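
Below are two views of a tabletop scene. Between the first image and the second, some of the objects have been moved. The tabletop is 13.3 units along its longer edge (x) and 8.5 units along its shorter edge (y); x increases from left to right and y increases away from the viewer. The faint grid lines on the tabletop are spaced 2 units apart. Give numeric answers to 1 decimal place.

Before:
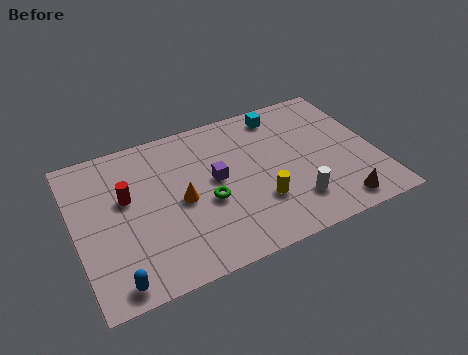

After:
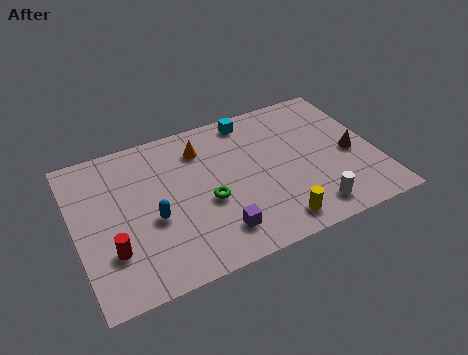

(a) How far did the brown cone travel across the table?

2.9

The brown cone was near (11.2, 1.1) before and (12.2, 3.8) after, so it travelled √(1.0² + 2.7²) ≈ 2.9 units.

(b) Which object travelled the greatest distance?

the blue capsule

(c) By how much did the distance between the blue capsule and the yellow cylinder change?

-1.1

Before: roughly 6.7 units apart; after: 5.6. That's 1.1 units closer together.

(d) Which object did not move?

the green torus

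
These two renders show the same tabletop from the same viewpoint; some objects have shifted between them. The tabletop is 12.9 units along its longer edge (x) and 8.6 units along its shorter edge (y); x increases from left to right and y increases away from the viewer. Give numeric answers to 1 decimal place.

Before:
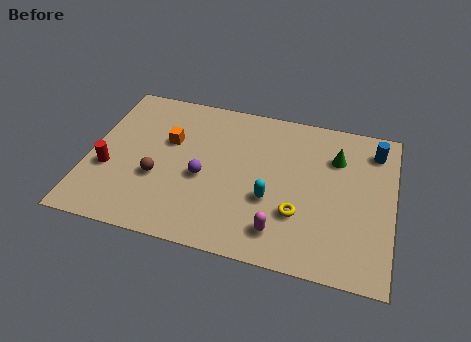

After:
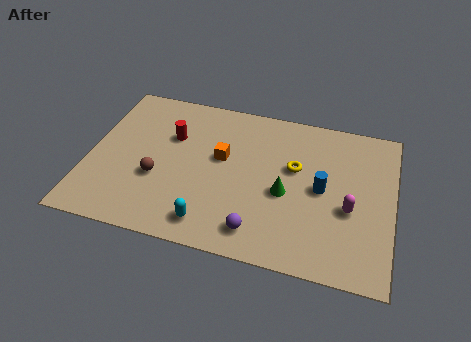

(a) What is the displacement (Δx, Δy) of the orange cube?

(2.3, -0.4)

From the two frames, the orange cube sits at roughly (3.3, 5.4) before and (5.6, 5.0) after.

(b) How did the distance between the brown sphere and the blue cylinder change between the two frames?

-2.8

They were about 9.8 units apart before and 7.0 after — 2.8 units closer together.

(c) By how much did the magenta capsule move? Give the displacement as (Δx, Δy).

(2.8, 1.9)

The magenta capsule started near (8.3, 1.6) and ended near (11.1, 3.5).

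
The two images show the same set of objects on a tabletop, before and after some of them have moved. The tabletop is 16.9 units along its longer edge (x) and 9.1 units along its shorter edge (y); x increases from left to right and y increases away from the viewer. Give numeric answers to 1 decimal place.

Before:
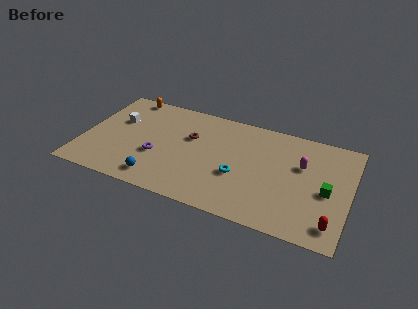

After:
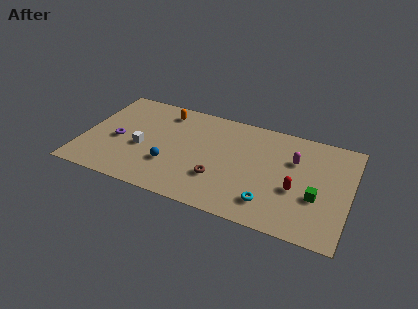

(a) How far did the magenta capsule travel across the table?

0.6

The magenta capsule was near (13.8, 5.8) before and (13.3, 6.1) after, so it travelled √(0.5² + 0.3²) ≈ 0.6 units.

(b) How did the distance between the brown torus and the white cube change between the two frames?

+0.4

The distance was about 4.7 in the first image and 5.1 in the second, so they moved 0.4 units further apart.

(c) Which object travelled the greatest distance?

the brown torus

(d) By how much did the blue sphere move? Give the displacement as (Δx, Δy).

(0.6, 1.5)

The blue sphere started near (5.1, 1.4) and ended near (5.7, 2.9).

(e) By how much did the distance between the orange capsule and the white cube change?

+1.4

The distance was about 2.5 in the first image and 3.9 in the second, so they moved 1.4 units further apart.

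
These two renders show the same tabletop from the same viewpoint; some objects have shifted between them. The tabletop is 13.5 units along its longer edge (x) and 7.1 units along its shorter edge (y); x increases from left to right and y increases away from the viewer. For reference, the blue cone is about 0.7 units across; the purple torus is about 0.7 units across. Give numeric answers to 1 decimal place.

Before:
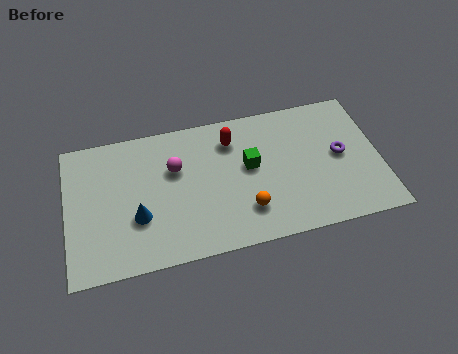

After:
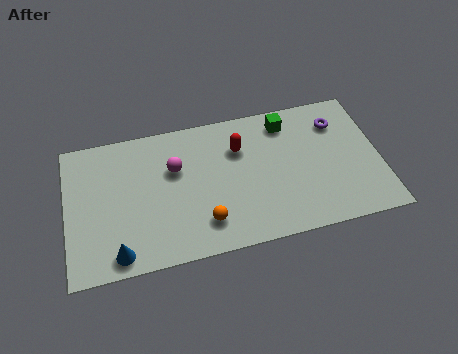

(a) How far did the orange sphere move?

1.8

The orange sphere moved from about (7.6, 1.8) to (5.8, 1.6), a distance of √(1.8² + 0.2²) ≈ 1.8.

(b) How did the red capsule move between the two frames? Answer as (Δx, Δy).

(0.3, -0.5)

From the two frames, the red capsule sits at roughly (7.2, 5.5) before and (7.5, 5.0) after.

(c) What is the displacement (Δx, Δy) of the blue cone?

(-0.9, -1.6)

From the two frames, the blue cone sits at roughly (3.0, 2.5) before and (2.1, 0.9) after.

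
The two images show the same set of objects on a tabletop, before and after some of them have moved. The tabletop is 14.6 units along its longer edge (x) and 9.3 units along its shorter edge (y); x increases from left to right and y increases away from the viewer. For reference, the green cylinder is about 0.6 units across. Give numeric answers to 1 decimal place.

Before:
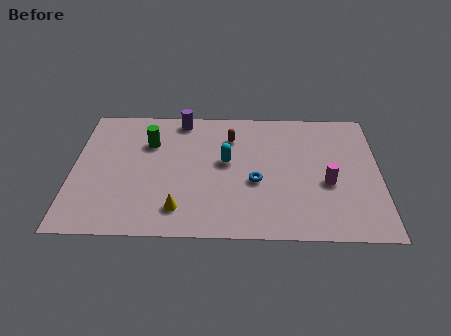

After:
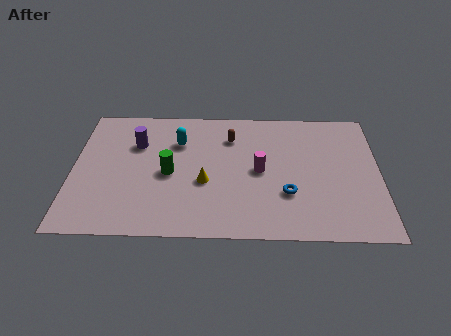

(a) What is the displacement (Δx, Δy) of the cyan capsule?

(-2.3, 1.4)

The cyan capsule started near (7.3, 5.2) and ended near (5.0, 6.6).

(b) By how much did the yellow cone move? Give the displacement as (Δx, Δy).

(1.2, 1.9)

From the two frames, the yellow cone sits at roughly (5.1, 1.8) before and (6.3, 3.7) after.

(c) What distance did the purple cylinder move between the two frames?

2.8

The purple cylinder was near (5.1, 8.3) before and (3.0, 6.4) after, so it travelled √(2.1² + 1.9²) ≈ 2.8 units.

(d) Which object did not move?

the brown capsule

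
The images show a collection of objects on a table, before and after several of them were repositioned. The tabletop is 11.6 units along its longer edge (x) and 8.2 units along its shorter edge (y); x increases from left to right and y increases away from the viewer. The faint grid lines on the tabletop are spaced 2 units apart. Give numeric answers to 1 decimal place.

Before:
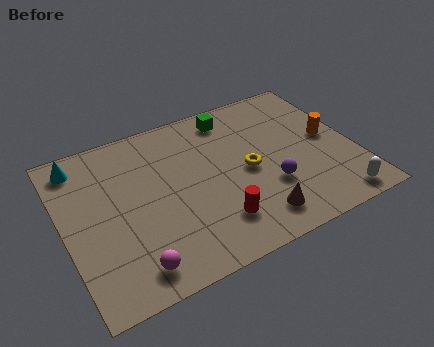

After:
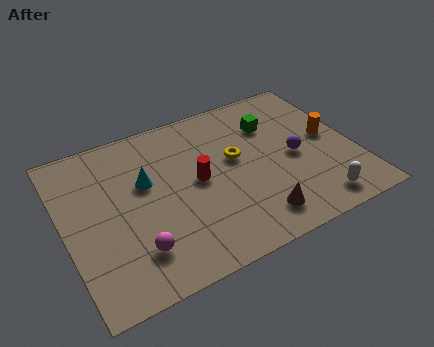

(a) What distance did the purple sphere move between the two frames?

1.6

The purple sphere was near (8.0, 2.7) before and (9.2, 3.8) after, so it travelled √(1.2² + 1.1²) ≈ 1.6 units.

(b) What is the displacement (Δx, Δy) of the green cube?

(1.5, -1.1)

The green cube started near (7.1, 7.0) and ended near (8.6, 5.9).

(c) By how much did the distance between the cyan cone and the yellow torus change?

-3.5

The distance was about 7.1 in the first image and 3.6 in the second, so they moved 3.5 units closer together.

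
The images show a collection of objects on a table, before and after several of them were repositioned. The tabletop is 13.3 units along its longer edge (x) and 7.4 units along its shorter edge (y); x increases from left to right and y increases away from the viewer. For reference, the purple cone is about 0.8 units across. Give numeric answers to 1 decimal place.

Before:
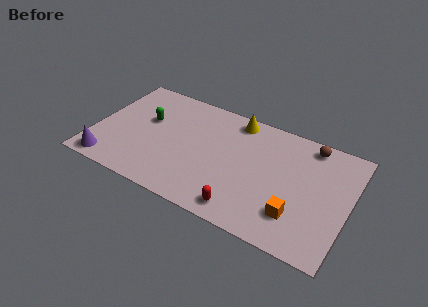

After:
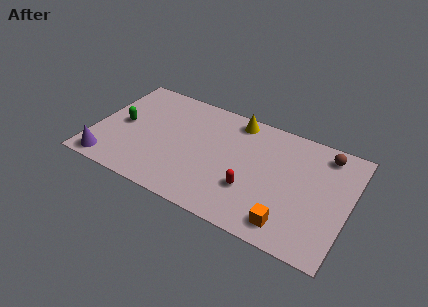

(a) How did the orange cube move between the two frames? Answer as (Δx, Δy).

(-0.3, -0.7)

From the two frames, the orange cube sits at roughly (10.8, 1.9) before and (10.5, 1.2) after.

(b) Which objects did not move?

the purple cone and the yellow cone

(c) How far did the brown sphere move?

0.8

The brown sphere was near (11.0, 6.5) before and (11.8, 6.3) after, so it travelled √(0.8² + 0.2²) ≈ 0.8 units.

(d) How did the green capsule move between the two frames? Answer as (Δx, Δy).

(-1.2, -0.8)

The green capsule was at about (2.6, 4.5) and moved to about (1.4, 3.7).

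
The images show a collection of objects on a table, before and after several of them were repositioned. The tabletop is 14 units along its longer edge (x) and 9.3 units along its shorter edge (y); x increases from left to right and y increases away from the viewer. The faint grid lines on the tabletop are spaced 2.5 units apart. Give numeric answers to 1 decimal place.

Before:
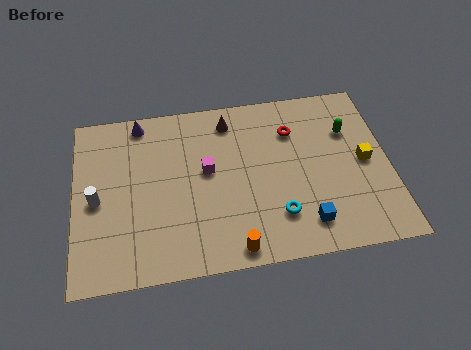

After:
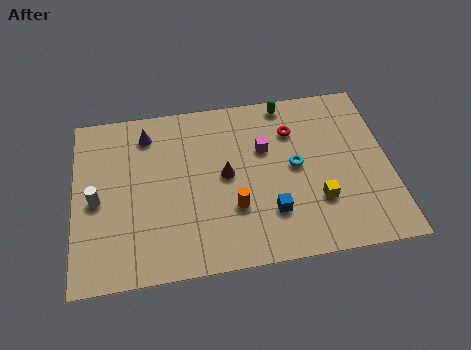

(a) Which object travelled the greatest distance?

the green capsule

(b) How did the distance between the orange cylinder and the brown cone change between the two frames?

-5.1

The distance was about 6.9 in the first image and 1.8 in the second, so they moved 5.1 units closer together.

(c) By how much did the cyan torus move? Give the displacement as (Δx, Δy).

(0.9, 2.5)

From the two frames, the cyan torus sits at roughly (8.9, 2.3) before and (9.8, 4.8) after.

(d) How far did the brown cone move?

3.0

The brown cone was near (7.0, 7.8) before and (6.7, 4.8) after, so it travelled √(0.3² + 3.0²) ≈ 3.0 units.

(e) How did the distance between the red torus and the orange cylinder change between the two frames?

-1.9

Before: roughly 6.6 units apart; after: 4.7. That's 1.9 units closer together.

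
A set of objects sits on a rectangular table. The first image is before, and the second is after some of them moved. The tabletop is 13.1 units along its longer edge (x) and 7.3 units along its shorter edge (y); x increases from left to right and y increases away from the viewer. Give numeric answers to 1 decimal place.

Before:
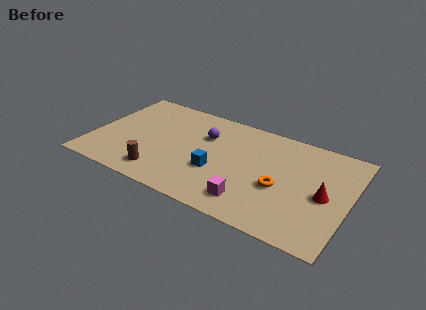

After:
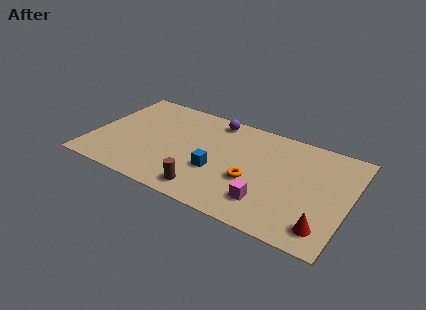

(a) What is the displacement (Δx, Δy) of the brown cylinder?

(2.4, -0.2)

The brown cylinder started near (3.8, 1.3) and ended near (6.2, 1.1).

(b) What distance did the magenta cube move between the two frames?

0.9

The magenta cube was near (8.4, 1.4) before and (9.2, 1.7) after, so it travelled √(0.8² + 0.3²) ≈ 0.9 units.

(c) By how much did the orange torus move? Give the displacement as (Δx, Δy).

(-1.4, -0.2)

The orange torus was at about (9.7, 3.0) and moved to about (8.3, 2.8).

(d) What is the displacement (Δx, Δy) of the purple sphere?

(0.3, 1.4)

The purple sphere started near (5.6, 5.0) and ended near (5.9, 6.4).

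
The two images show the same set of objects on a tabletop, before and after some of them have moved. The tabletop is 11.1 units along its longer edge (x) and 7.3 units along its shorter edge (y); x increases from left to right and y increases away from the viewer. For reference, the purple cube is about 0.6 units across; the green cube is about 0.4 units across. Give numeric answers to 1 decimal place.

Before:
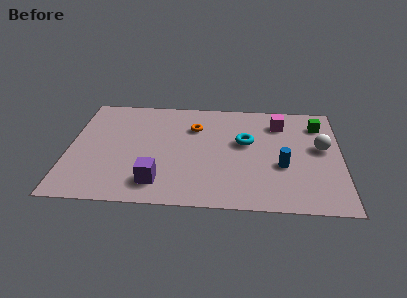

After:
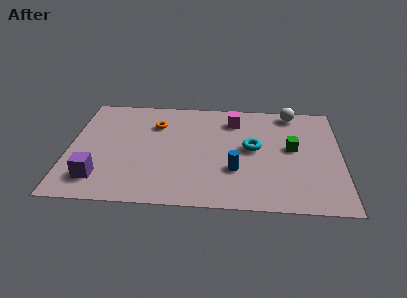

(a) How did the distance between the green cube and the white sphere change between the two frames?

+0.9

The distance was about 1.6 in the first image and 2.5 in the second, so they moved 0.9 units further apart.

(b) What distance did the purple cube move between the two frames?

2.4

The purple cube moved from about (3.7, 1.4) to (1.3, 1.5), a distance of √(2.4² + 0.1²) ≈ 2.4.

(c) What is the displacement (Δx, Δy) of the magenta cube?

(-1.9, 0.1)

The magenta cube was at about (8.6, 5.7) and moved to about (6.7, 5.8).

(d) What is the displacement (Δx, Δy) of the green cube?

(-1.1, -1.7)

The green cube started near (10.2, 5.7) and ended near (9.1, 4.0).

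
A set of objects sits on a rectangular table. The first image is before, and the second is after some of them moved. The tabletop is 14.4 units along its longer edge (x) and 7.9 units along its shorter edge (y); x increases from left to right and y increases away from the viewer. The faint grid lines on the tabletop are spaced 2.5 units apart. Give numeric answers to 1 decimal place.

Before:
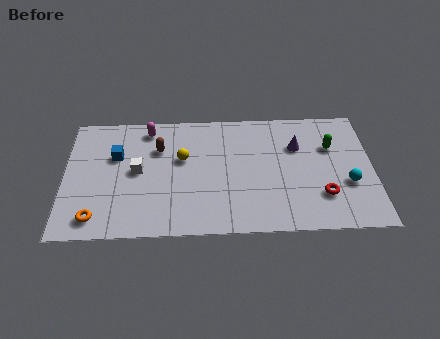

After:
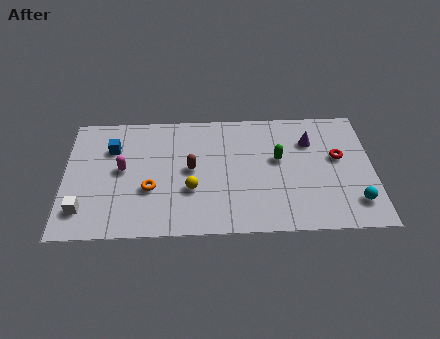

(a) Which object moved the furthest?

the white cube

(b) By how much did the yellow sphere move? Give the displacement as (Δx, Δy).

(0.4, -2.0)

From the two frames, the yellow sphere sits at roughly (5.5, 4.8) before and (5.9, 2.8) after.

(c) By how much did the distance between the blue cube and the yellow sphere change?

+1.5

They were about 3.1 units apart before and 4.6 after — 1.5 units further apart.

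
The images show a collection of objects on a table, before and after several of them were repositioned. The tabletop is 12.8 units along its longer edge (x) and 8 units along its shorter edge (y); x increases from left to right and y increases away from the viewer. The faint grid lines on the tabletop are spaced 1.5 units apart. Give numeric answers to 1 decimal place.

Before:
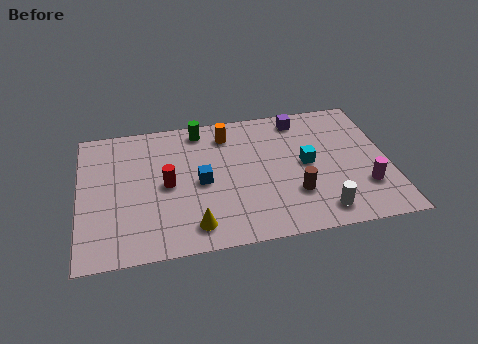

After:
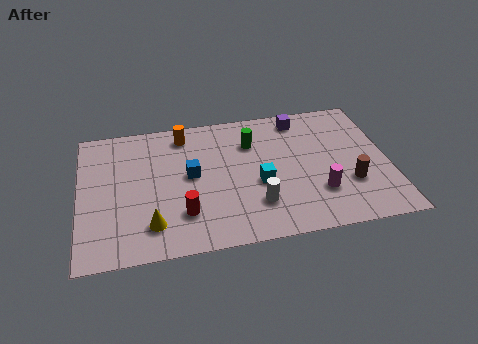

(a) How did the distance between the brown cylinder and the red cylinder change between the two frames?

+1.5

The distance was about 5.4 in the first image and 6.9 in the second, so they moved 1.5 units further apart.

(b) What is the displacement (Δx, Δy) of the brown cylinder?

(2.3, 0.2)

From the two frames, the brown cylinder sits at roughly (8.8, 2.4) before and (11.1, 2.6) after.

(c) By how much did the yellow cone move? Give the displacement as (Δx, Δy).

(-1.7, 0.4)

From the two frames, the yellow cone sits at roughly (4.6, 1.3) before and (2.9, 1.7) after.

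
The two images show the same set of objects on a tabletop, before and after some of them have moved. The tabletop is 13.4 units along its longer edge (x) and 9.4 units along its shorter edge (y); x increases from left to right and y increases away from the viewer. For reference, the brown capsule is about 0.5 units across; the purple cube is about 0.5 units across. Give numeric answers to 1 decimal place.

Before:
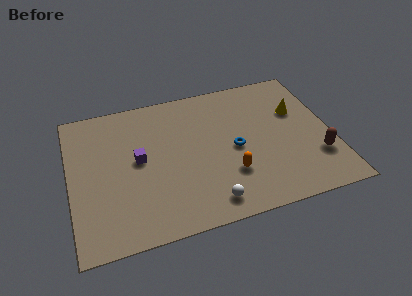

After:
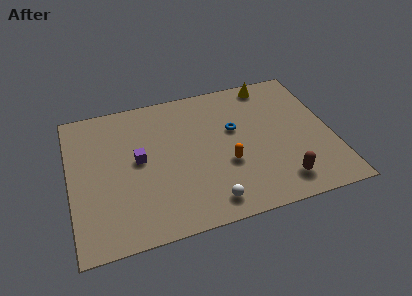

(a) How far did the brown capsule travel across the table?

2.3

The brown capsule was near (12.5, 2.7) before and (10.5, 1.6) after, so it travelled √(2.0² + 1.1²) ≈ 2.3 units.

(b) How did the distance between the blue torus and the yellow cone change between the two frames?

-0.4

They were about 3.8 units apart before and 3.4 after — 0.4 units closer together.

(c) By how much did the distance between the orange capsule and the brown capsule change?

-1.3

Before: roughly 4.5 units apart; after: 3.2. That's 1.3 units closer together.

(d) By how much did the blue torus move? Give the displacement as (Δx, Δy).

(0.1, 1.3)

From the two frames, the blue torus sits at roughly (8.4, 4.4) before and (8.5, 5.7) after.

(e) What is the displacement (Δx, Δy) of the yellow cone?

(-1.2, 2.3)

From the two frames, the yellow cone sits at roughly (11.8, 6.1) before and (10.6, 8.4) after.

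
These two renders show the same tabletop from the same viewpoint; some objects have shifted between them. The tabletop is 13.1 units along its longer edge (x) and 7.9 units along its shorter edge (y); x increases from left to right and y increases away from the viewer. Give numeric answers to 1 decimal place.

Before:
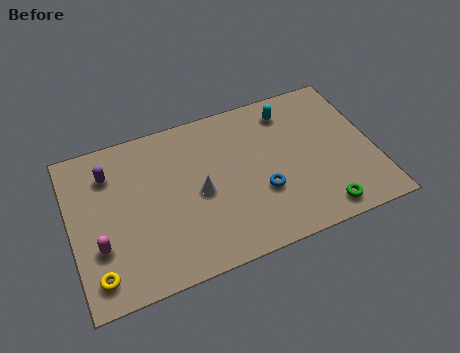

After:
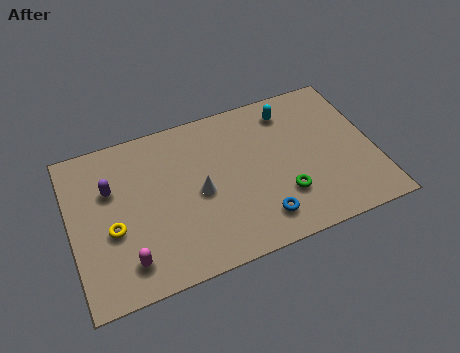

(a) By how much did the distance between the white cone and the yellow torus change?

-1.4

The distance was about 5.2 in the first image and 3.8 in the second, so they moved 1.4 units closer together.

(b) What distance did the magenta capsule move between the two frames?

1.6

The magenta capsule moved from about (1.1, 2.6) to (2.2, 1.5), a distance of √(1.1² + 1.1²) ≈ 1.6.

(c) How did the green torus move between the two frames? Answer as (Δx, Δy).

(-1.5, 1.3)

The green torus started near (10.5, 1.0) and ended near (9.0, 2.3).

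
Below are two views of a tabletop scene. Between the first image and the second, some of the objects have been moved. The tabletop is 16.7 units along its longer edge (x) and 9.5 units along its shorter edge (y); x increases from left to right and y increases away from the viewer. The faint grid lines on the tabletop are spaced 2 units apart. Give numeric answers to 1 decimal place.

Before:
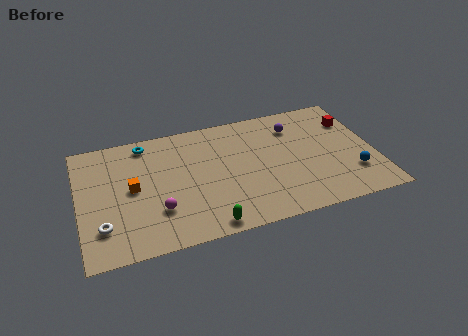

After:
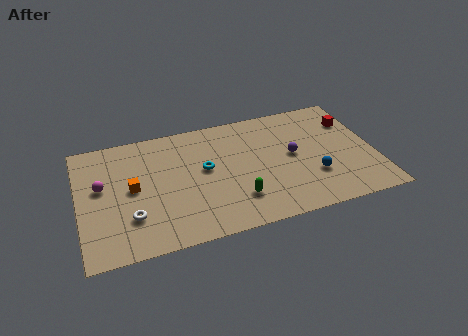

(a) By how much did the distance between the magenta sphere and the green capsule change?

+4.8

The distance was about 3.2 in the first image and 8.0 in the second, so they moved 4.8 units further apart.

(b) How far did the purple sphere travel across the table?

2.3

The purple sphere moved from about (12.4, 7.3) to (12.1, 5.0), a distance of √(0.3² + 2.3²) ≈ 2.3.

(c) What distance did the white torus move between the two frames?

1.6

The white torus moved from about (1.2, 2.4) to (2.8, 2.7), a distance of √(1.6² + 0.3²) ≈ 1.6.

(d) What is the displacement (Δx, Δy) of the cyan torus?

(3.2, -3.0)

From the two frames, the cyan torus sits at roughly (3.9, 8.3) before and (7.1, 5.3) after.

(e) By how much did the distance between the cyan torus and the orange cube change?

+0.6

Before: roughly 3.5 units apart; after: 4.1. That's 0.6 units further apart.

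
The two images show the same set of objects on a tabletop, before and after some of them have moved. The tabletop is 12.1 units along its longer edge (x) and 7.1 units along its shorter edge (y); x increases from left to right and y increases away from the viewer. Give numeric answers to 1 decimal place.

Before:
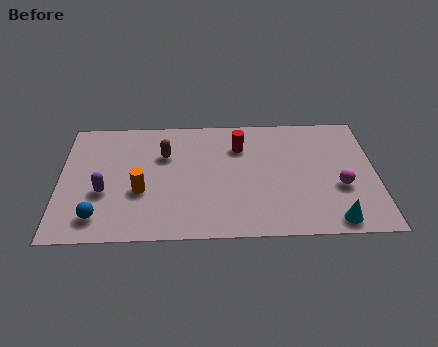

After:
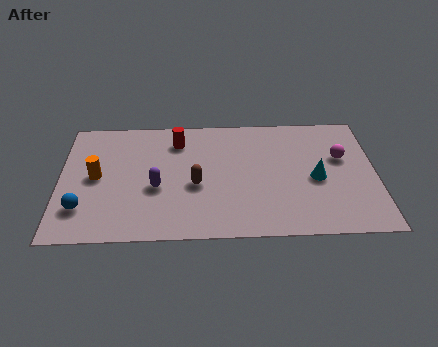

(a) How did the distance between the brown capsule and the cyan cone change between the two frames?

-2.9

Before: roughly 7.5 units apart; after: 4.6. That's 2.9 units closer together.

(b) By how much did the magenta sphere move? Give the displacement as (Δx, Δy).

(0.1, 1.7)

From the two frames, the magenta sphere sits at roughly (10.7, 2.7) before and (10.8, 4.4) after.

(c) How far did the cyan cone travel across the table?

2.5

From (10.4, 0.8) to (9.8, 3.2), the cyan cone covered √(0.6² + 2.4²) ≈ 2.5 units.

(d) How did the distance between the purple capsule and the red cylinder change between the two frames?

-3.0

The distance was about 5.8 in the first image and 2.8 in the second, so they moved 3.0 units closer together.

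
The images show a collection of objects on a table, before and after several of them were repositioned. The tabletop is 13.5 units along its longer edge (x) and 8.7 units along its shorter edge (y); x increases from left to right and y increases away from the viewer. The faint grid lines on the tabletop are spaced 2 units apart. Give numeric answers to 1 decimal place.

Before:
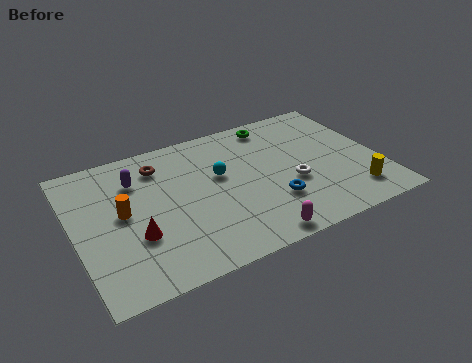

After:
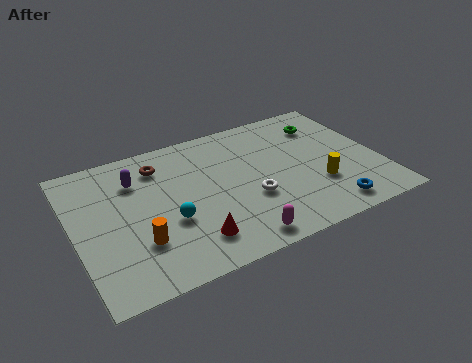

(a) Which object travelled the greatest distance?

the cyan sphere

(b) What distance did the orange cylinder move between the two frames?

2.1

From (2.1, 4.6) to (2.6, 2.6), the orange cylinder covered √(0.5² + 2.0²) ≈ 2.1 units.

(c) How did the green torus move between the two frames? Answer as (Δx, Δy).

(2.2, -0.9)

The green torus started near (9.3, 7.6) and ended near (11.5, 6.7).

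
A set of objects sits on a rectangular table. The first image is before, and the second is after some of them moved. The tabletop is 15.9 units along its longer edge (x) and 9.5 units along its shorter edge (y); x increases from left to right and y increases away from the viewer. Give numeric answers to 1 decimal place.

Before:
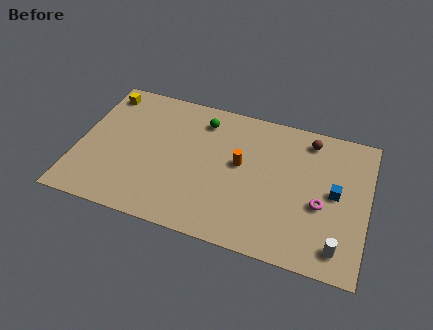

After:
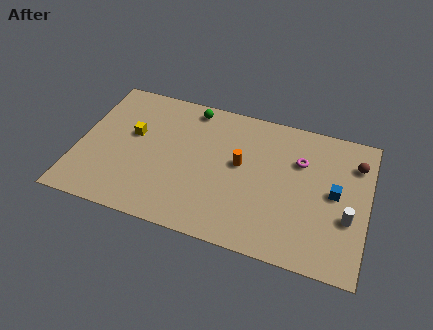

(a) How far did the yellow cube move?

3.1

The yellow cube moved from about (1.0, 8.1) to (2.9, 5.6), a distance of √(1.9² + 2.5²) ≈ 3.1.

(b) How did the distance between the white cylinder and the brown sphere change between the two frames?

-3.2

The distance was about 6.9 in the first image and 3.7 in the second, so they moved 3.2 units closer together.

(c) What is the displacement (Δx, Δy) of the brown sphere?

(2.6, -0.9)

From the two frames, the brown sphere sits at roughly (12.5, 8.1) before and (15.1, 7.2) after.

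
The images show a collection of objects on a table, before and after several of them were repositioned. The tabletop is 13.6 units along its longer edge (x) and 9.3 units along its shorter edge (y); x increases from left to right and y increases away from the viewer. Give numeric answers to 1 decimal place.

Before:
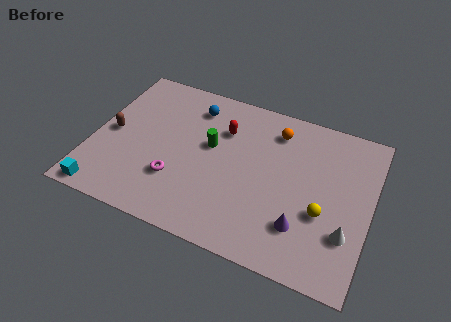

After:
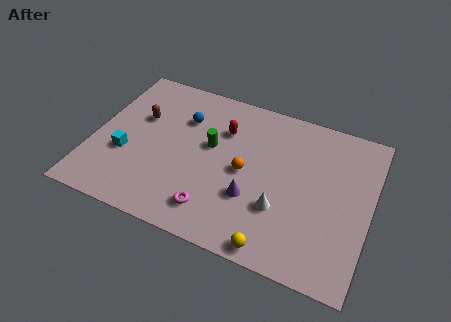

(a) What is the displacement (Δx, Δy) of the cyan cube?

(0.7, 2.6)

The cyan cube started near (1.0, 0.8) and ended near (1.7, 3.4).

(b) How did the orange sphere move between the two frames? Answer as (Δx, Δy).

(-1.2, -3.0)

From the two frames, the orange sphere sits at roughly (8.7, 7.5) before and (7.5, 4.5) after.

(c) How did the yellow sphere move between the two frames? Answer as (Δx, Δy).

(-2.0, -2.7)

The yellow sphere started near (11.4, 3.5) and ended near (9.4, 0.8).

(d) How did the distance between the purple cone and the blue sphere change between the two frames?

-2.6

The distance was about 7.8 in the first image and 5.2 in the second, so they moved 2.6 units closer together.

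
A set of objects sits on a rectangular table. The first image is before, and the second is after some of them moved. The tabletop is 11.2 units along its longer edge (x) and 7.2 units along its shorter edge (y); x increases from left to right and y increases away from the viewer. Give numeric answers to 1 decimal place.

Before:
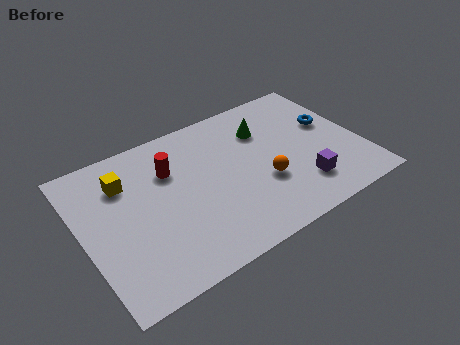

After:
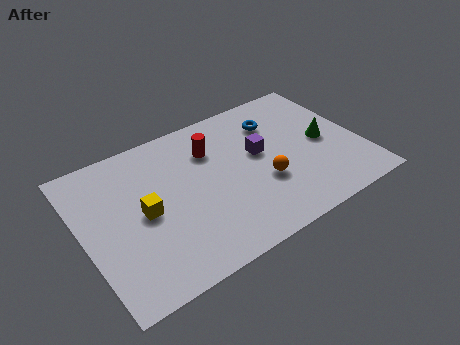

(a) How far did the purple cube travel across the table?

2.7

The purple cube moved from about (8.5, 1.7) to (7.2, 4.1), a distance of √(1.3² + 2.4²) ≈ 2.7.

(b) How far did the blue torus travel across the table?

2.4

From (10.2, 4.3) to (8.1, 5.4), the blue torus covered √(2.1² + 1.1²) ≈ 2.4 units.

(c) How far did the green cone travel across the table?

2.8

From (7.6, 5.2) to (9.8, 3.5), the green cone covered √(2.2² + 1.7²) ≈ 2.8 units.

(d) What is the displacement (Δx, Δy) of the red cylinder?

(1.7, 0.2)

The red cylinder started near (3.7, 5.0) and ended near (5.4, 5.2).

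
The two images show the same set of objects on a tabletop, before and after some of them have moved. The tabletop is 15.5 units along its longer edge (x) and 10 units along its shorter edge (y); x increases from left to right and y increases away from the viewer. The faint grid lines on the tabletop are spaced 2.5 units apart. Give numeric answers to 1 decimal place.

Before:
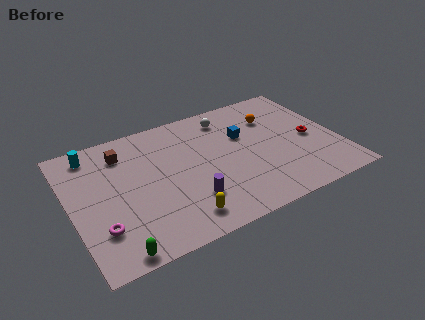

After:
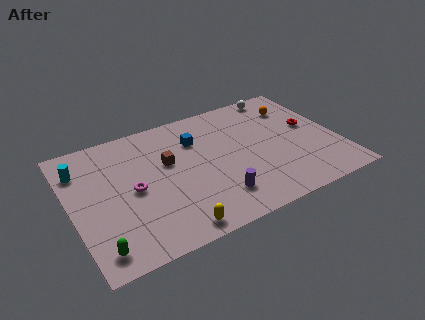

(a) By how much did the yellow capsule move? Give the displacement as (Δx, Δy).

(-0.5, -0.6)

The yellow capsule was at about (5.8, 1.6) and moved to about (5.3, 1.0).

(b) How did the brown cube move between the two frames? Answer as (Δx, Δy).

(2.4, -1.8)

From the two frames, the brown cube sits at roughly (3.3, 7.9) before and (5.7, 6.1) after.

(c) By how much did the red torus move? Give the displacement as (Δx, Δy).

(0.2, 1.0)

From the two frames, the red torus sits at roughly (13.9, 4.6) before and (14.1, 5.6) after.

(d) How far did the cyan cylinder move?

1.3

The cyan cylinder moved from about (1.6, 8.6) to (0.8, 7.6), a distance of √(0.8² + 1.0²) ≈ 1.3.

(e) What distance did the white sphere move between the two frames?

3.5

From (9.5, 8.3) to (12.9, 9.1), the white sphere covered √(3.4² + 0.8²) ≈ 3.5 units.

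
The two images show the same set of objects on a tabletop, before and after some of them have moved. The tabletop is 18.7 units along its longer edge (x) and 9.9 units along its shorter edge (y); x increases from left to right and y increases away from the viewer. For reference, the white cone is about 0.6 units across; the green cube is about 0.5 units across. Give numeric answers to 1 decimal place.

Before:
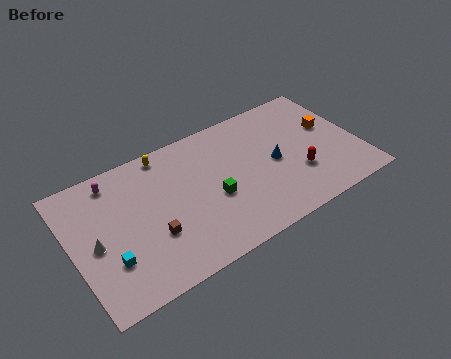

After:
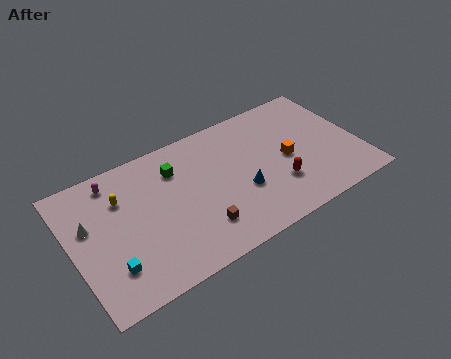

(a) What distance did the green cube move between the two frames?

3.9

The green cube moved from about (9.0, 4.1) to (7.0, 7.4), a distance of √(2.0² + 3.3²) ≈ 3.9.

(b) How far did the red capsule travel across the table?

1.4

The red capsule moved from about (14.5, 3.2) to (13.1, 3.0), a distance of √(1.4² + 0.2²) ≈ 1.4.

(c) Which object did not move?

the magenta capsule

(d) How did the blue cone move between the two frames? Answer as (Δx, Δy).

(-2.4, -1.1)

From the two frames, the blue cone sits at roughly (13.2, 4.8) before and (10.8, 3.7) after.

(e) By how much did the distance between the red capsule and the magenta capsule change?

-1.2

Before: roughly 12.6 units apart; after: 11.4. That's 1.2 units closer together.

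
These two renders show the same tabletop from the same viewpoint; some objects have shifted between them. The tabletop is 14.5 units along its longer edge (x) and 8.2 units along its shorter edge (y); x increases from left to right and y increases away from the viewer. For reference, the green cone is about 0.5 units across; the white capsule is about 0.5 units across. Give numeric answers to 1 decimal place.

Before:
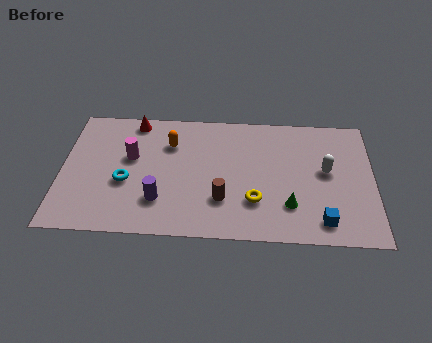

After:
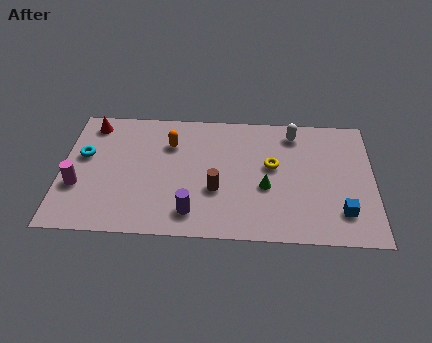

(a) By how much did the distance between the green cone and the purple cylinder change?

-2.2

They were about 6.0 units apart before and 3.8 after — 2.2 units closer together.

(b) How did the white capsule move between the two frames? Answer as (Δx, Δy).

(-1.5, 2.4)

The white capsule was at about (12.3, 4.5) and moved to about (10.8, 6.9).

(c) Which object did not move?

the orange capsule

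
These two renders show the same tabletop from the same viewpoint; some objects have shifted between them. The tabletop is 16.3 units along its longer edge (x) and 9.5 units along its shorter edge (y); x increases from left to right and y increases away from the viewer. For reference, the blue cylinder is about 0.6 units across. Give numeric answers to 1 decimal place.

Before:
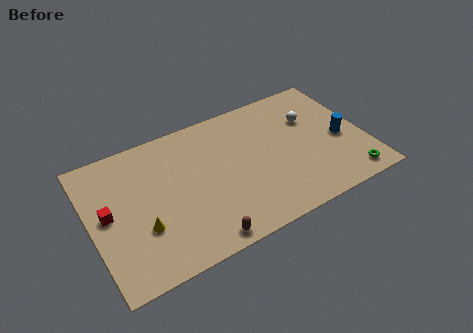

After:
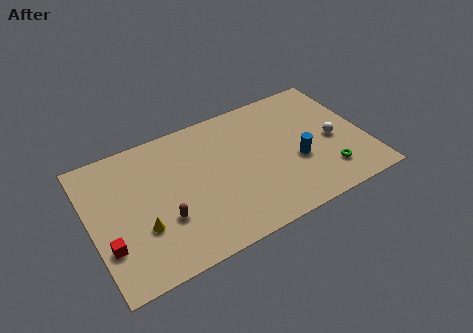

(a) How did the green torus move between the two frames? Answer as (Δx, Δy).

(-1.2, 0.9)

The green torus started near (14.9, 1.2) and ended near (13.7, 2.1).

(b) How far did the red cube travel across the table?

2.1

The red cube moved from about (1.0, 5.0) to (0.8, 2.9), a distance of √(0.2² + 2.1²) ≈ 2.1.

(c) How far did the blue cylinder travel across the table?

2.8

The blue cylinder moved from about (14.9, 4.2) to (12.1, 3.7), a distance of √(2.8² + 0.5²) ≈ 2.8.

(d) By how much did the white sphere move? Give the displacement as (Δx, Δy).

(1.0, -2.1)

From the two frames, the white sphere sits at roughly (13.4, 6.4) before and (14.4, 4.3) after.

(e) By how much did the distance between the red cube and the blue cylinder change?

-2.6

Before: roughly 13.9 units apart; after: 11.3. That's 2.6 units closer together.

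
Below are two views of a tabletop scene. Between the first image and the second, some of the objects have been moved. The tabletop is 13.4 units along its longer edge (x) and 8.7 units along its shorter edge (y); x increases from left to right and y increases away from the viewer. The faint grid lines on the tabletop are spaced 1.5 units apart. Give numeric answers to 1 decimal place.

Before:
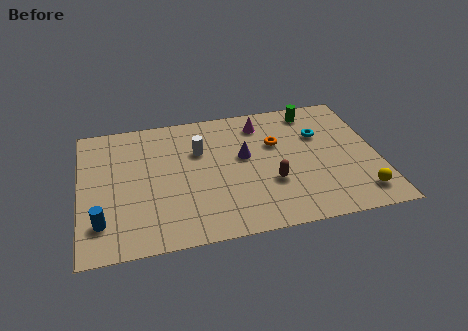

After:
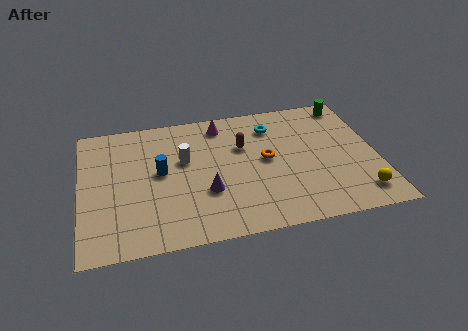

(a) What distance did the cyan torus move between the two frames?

2.3

The cyan torus moved from about (10.9, 5.8) to (8.8, 6.8), a distance of √(2.1² + 1.0²) ≈ 2.3.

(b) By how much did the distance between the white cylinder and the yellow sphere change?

+0.4

Before: roughly 8.2 units apart; after: 8.6. That's 0.4 units further apart.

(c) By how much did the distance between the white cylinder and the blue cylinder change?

-4.6

The distance was about 5.9 in the first image and 1.3 in the second, so they moved 4.6 units closer together.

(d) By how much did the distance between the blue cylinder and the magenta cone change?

-5.0

Before: roughly 9.0 units apart; after: 4.0. That's 5.0 units closer together.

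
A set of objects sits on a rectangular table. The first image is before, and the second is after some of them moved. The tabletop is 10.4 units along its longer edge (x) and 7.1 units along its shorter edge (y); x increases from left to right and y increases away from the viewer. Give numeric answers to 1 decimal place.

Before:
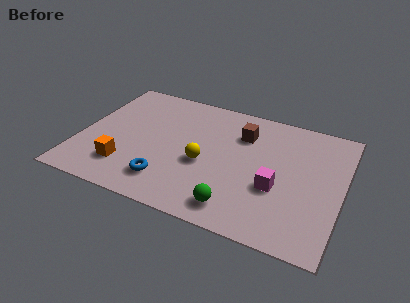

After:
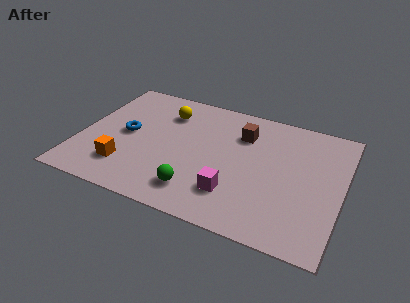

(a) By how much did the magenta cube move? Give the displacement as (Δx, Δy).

(-1.6, -0.9)

From the two frames, the magenta cube sits at roughly (7.9, 2.7) before and (6.3, 1.8) after.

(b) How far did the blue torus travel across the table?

2.8

The blue torus was near (3.7, 1.5) before and (1.8, 3.6) after, so it travelled √(1.9² + 2.1²) ≈ 2.8 units.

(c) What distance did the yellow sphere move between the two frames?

3.0

From (5.0, 3.0) to (3.2, 5.4), the yellow sphere covered √(1.8² + 2.4²) ≈ 3.0 units.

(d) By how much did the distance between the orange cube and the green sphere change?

-1.6

They were about 4.5 units apart before and 2.9 after — 1.6 units closer together.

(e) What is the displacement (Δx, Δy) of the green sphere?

(-1.6, 0.3)

From the two frames, the green sphere sits at roughly (6.5, 1.1) before and (4.9, 1.4) after.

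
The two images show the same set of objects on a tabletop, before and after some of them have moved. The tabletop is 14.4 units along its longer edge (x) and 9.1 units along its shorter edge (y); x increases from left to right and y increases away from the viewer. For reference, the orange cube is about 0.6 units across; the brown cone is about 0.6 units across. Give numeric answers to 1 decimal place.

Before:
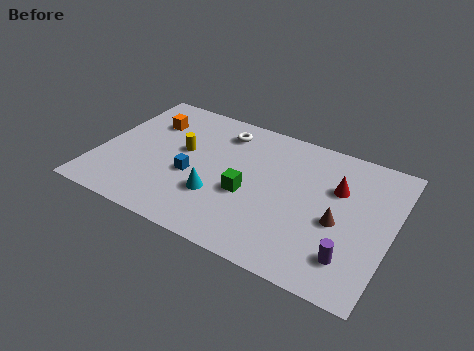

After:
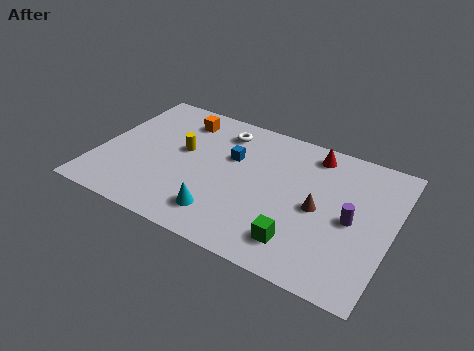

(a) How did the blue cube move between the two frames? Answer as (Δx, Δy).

(1.7, 2.1)

From the two frames, the blue cube sits at roughly (4.7, 3.7) before and (6.4, 5.8) after.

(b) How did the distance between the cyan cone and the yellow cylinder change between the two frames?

+1.1

Before: roughly 3.1 units apart; after: 4.2. That's 1.1 units further apart.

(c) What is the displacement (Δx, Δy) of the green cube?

(2.8, -1.9)

The green cube was at about (7.5, 3.7) and moved to about (10.3, 1.8).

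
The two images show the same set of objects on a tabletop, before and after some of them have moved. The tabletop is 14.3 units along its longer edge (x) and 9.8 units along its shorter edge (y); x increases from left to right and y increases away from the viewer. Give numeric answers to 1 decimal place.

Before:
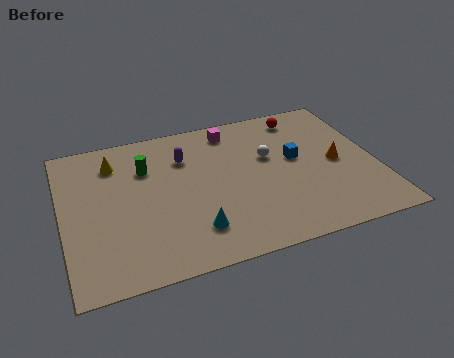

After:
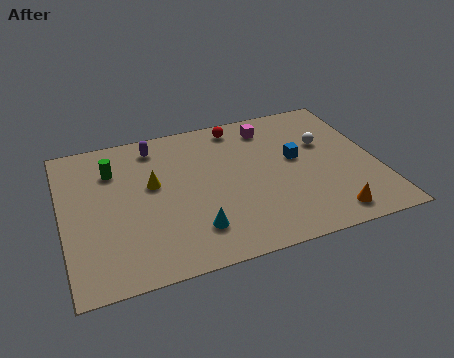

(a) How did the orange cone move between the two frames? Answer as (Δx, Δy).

(-0.8, -3.4)

The orange cone started near (12.5, 4.7) and ended near (11.7, 1.3).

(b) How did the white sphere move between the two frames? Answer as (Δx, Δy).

(2.6, 0.2)

From the two frames, the white sphere sits at roughly (9.5, 6.0) before and (12.1, 6.2) after.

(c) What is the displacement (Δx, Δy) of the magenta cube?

(1.7, -0.3)

From the two frames, the magenta cube sits at roughly (8.0, 8.4) before and (9.7, 8.1) after.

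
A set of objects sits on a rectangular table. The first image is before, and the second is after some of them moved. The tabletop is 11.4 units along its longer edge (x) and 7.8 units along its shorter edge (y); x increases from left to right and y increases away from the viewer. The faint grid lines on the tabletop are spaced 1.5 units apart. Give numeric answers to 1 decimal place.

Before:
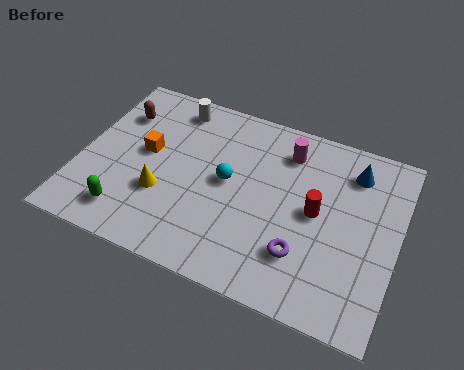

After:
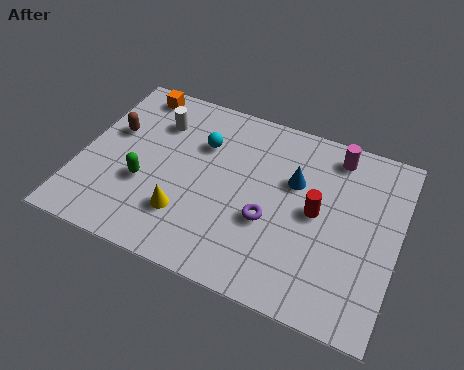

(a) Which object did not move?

the red cylinder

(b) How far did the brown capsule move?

0.9

The brown capsule was near (1.1, 5.7) before and (1.0, 4.8) after, so it travelled √(0.1² + 0.9²) ≈ 0.9 units.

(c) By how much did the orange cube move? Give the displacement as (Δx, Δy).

(-0.8, 2.6)

The orange cube started near (2.3, 4.3) and ended near (1.5, 6.9).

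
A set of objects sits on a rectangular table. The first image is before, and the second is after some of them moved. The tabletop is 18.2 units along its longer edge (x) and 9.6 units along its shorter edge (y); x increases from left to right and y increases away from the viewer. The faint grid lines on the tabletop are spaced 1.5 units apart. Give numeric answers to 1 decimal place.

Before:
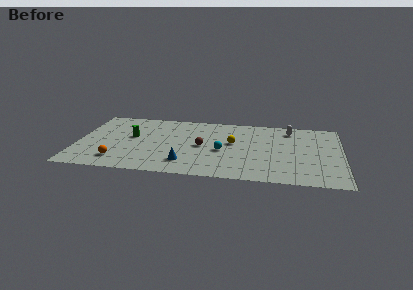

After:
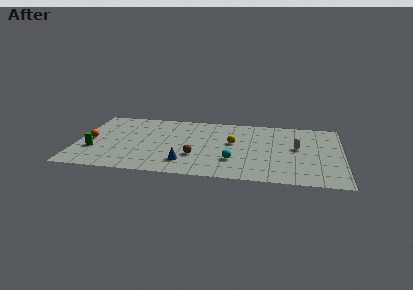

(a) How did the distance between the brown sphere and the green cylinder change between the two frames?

+2.0

The distance was about 5.0 in the first image and 7.0 in the second, so they moved 2.0 units further apart.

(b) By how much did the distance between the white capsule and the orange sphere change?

+1.0

Before: roughly 13.2 units apart; after: 14.2. That's 1.0 units further apart.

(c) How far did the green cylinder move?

3.4

From (3.7, 5.5) to (1.2, 3.2), the green cylinder covered √(2.5² + 2.3²) ≈ 3.4 units.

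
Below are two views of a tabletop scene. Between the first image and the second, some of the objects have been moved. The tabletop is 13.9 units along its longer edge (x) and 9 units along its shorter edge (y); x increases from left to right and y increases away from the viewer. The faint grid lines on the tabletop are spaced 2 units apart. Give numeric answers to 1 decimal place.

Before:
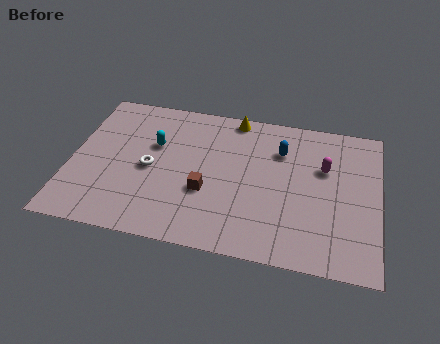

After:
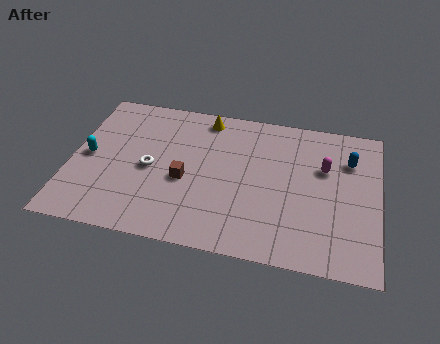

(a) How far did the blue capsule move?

3.1

The blue capsule was near (9.4, 6.5) before and (12.5, 6.5) after, so it travelled √(3.1² + 0.0²) ≈ 3.1 units.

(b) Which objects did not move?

the white torus and the magenta capsule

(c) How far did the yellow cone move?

1.3

The yellow cone was near (7.2, 8.2) before and (5.9, 7.9) after, so it travelled √(1.3² + 0.3²) ≈ 1.3 units.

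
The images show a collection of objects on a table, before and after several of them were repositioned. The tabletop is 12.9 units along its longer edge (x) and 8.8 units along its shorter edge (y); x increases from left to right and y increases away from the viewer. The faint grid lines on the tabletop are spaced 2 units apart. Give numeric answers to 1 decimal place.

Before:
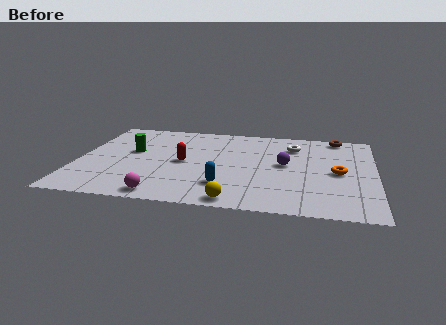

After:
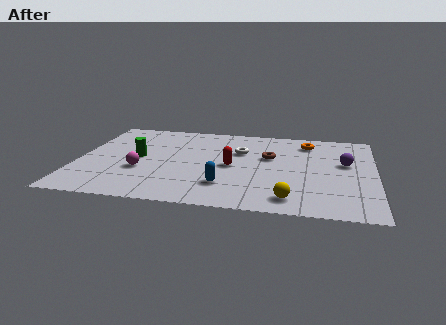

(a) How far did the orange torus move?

3.3

The orange torus moved from about (11.3, 4.2) to (9.9, 7.2), a distance of √(1.4² + 3.0²) ≈ 3.3.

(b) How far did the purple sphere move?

2.6

The purple sphere moved from about (9.0, 4.7) to (11.6, 5.2), a distance of √(2.6² + 0.5²) ≈ 2.6.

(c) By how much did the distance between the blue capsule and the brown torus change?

-3.8

Before: roughly 7.5 units apart; after: 3.7. That's 3.8 units closer together.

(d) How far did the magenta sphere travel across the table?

2.5

From (3.9, 0.9) to (2.8, 3.2), the magenta sphere covered √(1.1² + 2.3²) ≈ 2.5 units.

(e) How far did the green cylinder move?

0.7

The green cylinder moved from about (2.3, 5.1) to (2.6, 4.5), a distance of √(0.3² + 0.6²) ≈ 0.7.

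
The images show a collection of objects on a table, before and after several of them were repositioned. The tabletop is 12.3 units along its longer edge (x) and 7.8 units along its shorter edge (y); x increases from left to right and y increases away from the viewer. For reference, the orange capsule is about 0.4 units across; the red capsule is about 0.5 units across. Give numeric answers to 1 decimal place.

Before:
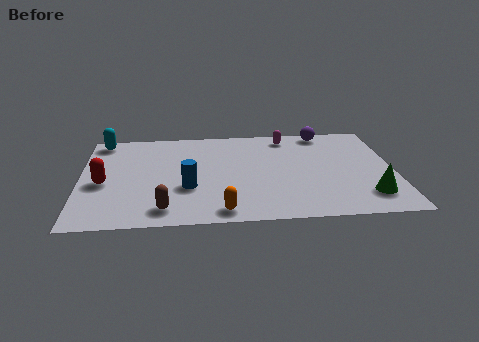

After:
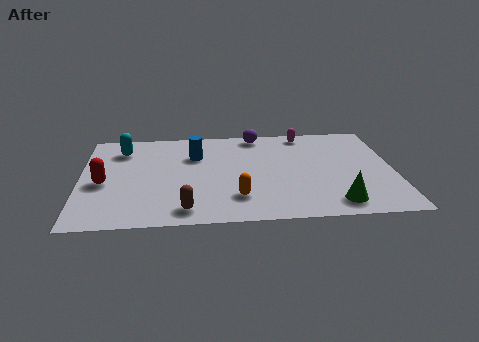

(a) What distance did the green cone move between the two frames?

1.4

From (11.2, 1.7) to (9.9, 1.2), the green cone covered √(1.3² + 0.5²) ≈ 1.4 units.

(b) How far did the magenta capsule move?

0.7

The magenta capsule was near (8.2, 6.7) before and (8.9, 6.9) after, so it travelled √(0.7² + 0.2²) ≈ 0.7 units.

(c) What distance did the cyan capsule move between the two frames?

1.1

From (0.8, 6.9) to (1.6, 6.1), the cyan capsule covered √(0.8² + 0.8²) ≈ 1.1 units.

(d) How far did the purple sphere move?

2.7

The purple sphere was near (9.7, 7.0) before and (7.0, 7.0) after, so it travelled √(2.7² + 0.0²) ≈ 2.7 units.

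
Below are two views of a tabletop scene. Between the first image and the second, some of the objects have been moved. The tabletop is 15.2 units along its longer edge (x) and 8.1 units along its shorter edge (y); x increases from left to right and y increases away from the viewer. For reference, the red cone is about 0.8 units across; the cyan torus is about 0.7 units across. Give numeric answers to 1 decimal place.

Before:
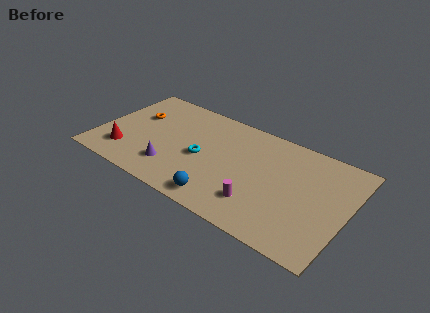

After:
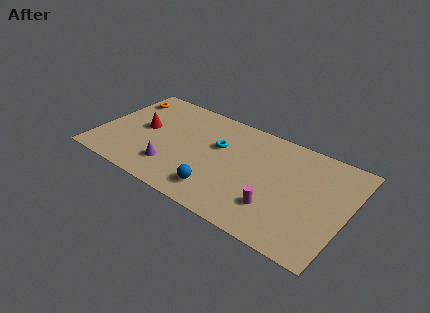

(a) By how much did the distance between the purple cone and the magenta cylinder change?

+1.0

Before: roughly 5.4 units apart; after: 6.4. That's 1.0 units further apart.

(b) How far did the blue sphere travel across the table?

0.6

The blue sphere moved from about (8.1, 1.1) to (7.8, 1.6), a distance of √(0.3² + 0.5²) ≈ 0.6.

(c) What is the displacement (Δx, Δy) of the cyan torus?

(0.8, 1.4)

The cyan torus started near (6.4, 3.7) and ended near (7.2, 5.1).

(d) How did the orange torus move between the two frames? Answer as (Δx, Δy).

(-1.0, 1.2)

From the two frames, the orange torus sits at roughly (2.0, 5.2) before and (1.0, 6.4) after.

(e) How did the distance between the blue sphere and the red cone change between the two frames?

-0.4

They were about 6.3 units apart before and 5.9 after — 0.4 units closer together.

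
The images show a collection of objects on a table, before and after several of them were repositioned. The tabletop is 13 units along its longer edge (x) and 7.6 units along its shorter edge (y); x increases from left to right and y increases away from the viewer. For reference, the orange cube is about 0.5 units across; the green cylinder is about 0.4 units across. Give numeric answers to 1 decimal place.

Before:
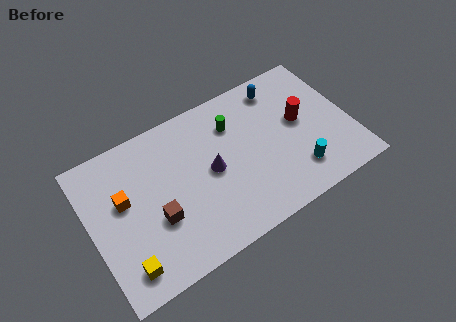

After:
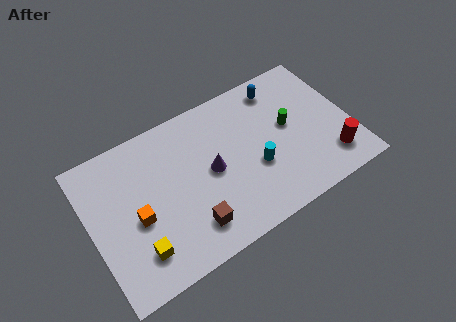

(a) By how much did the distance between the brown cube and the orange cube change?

+0.7

Before: roughly 2.2 units apart; after: 2.9. That's 0.7 units further apart.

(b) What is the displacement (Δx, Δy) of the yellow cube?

(0.7, 0.4)

The yellow cube started near (1.3, 1.3) and ended near (2.0, 1.7).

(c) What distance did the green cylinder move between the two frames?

3.0

The green cylinder was near (7.4, 5.6) before and (10.0, 4.2) after, so it travelled √(2.6² + 1.4²) ≈ 3.0 units.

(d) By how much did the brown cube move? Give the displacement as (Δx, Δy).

(1.5, -1.2)

The brown cube was at about (3.1, 2.8) and moved to about (4.6, 1.6).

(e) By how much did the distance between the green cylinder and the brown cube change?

+0.9

The distance was about 5.1 in the first image and 6.0 in the second, so they moved 0.9 units further apart.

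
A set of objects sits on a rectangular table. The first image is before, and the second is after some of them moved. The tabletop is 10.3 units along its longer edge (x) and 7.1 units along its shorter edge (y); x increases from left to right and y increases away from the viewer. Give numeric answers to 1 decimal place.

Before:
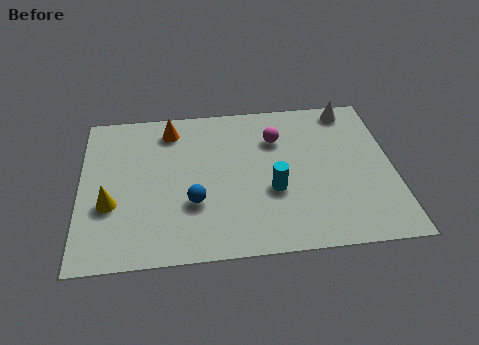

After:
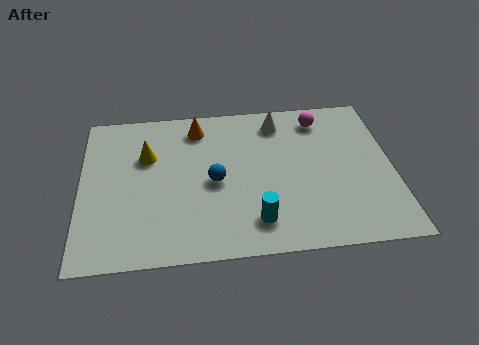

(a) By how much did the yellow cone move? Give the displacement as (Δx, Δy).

(1.2, 2.1)

The yellow cone started near (1.0, 2.6) and ended near (2.2, 4.7).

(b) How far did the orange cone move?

0.9

The orange cone was near (3.0, 5.9) before and (3.9, 5.9) after, so it travelled √(0.9² + 0.0²) ≈ 0.9 units.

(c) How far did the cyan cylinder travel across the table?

1.4

The cyan cylinder was near (6.3, 2.7) before and (5.7, 1.4) after, so it travelled √(0.6² + 1.3²) ≈ 1.4 units.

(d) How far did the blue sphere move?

1.1

The blue sphere moved from about (3.7, 2.4) to (4.4, 3.3), a distance of √(0.7² + 0.9²) ≈ 1.1.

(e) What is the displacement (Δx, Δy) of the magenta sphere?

(1.5, 0.8)

From the two frames, the magenta sphere sits at roughly (6.5, 5.1) before and (8.0, 5.9) after.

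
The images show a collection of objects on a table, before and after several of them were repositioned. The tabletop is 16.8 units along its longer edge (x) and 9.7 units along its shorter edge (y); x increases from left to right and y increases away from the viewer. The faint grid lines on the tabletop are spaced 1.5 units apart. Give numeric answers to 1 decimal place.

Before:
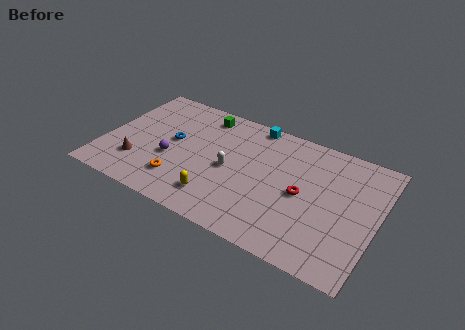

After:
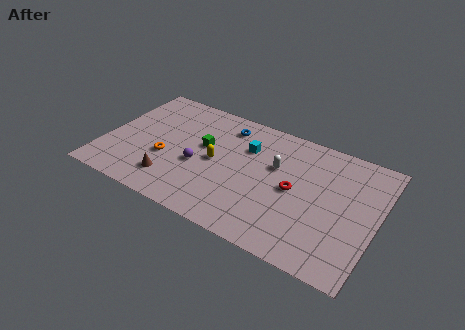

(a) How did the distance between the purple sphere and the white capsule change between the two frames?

+1.4

The distance was about 3.7 in the first image and 5.1 in the second, so they moved 1.4 units further apart.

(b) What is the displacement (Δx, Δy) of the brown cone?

(2.2, -0.5)

The brown cone was at about (2.3, 2.6) and moved to about (4.5, 2.1).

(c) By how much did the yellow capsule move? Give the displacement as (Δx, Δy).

(-0.5, 2.8)

The yellow capsule started near (7.4, 2.0) and ended near (6.9, 4.8).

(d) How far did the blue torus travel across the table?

4.0

From (4.1, 5.3) to (7.1, 8.0), the blue torus covered √(3.0² + 2.7²) ≈ 4.0 units.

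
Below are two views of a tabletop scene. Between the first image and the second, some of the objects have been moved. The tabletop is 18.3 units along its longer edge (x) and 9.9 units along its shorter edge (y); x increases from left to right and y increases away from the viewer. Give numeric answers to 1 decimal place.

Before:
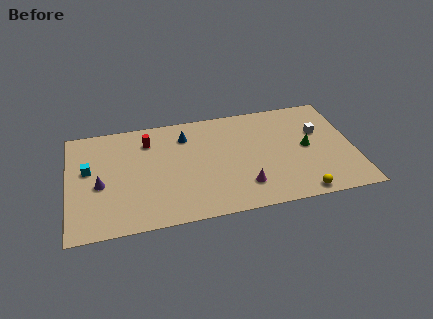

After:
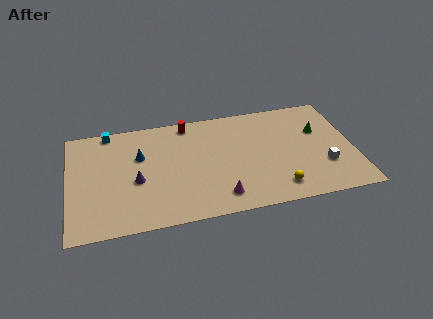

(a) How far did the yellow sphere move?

1.6

From (14.6, 0.9) to (13.2, 1.7), the yellow sphere covered √(1.4² + 0.8²) ≈ 1.6 units.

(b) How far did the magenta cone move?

1.7

The magenta cone was near (11.1, 2.3) before and (9.5, 1.7) after, so it travelled √(1.6² + 0.6²) ≈ 1.7 units.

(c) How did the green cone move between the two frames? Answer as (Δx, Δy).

(0.9, 1.4)

The green cone started near (15.3, 5.0) and ended near (16.2, 6.4).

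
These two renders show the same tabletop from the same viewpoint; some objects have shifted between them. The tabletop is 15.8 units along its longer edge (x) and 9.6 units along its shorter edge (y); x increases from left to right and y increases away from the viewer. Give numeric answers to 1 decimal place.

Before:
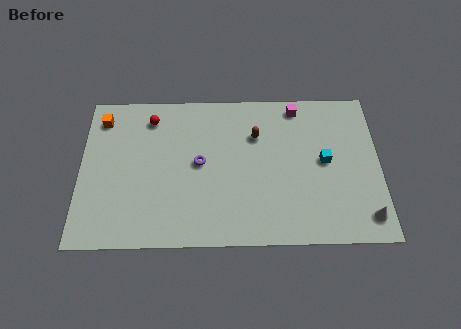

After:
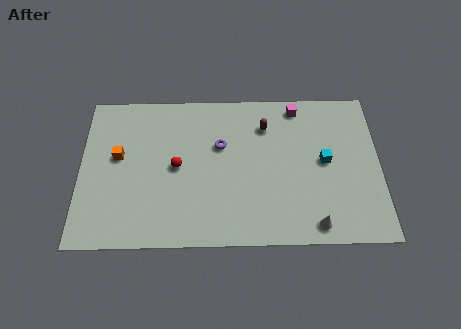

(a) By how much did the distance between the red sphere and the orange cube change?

+0.6

They were about 2.6 units apart before and 3.2 after — 0.6 units further apart.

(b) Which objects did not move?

the cyan cube and the magenta cube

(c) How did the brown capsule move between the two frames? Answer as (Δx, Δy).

(0.5, 0.6)

From the two frames, the brown capsule sits at roughly (9.3, 6.7) before and (9.8, 7.3) after.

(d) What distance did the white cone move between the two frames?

2.7

The white cone moved from about (15.0, 1.5) to (12.3, 1.1), a distance of √(2.7² + 0.4²) ≈ 2.7.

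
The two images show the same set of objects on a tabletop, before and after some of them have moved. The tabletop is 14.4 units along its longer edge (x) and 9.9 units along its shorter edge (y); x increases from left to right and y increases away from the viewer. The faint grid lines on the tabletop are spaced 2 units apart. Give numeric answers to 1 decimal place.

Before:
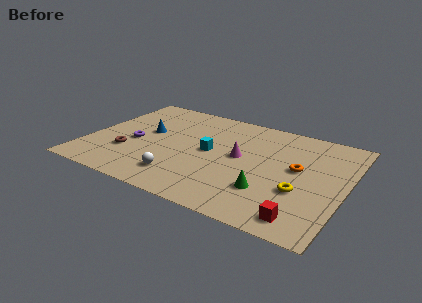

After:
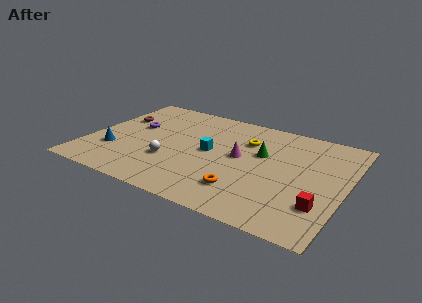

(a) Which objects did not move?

the magenta cone and the cyan cube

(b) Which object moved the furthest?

the yellow torus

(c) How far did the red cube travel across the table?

1.6

From (12.5, 1.3) to (13.3, 2.7), the red cube covered √(0.8² + 1.4²) ≈ 1.6 units.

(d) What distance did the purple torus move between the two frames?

1.6

The purple torus was near (2.6, 4.3) before and (2.3, 5.9) after, so it travelled √(0.3² + 1.6²) ≈ 1.6 units.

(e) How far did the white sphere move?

1.5

The white sphere moved from about (5.6, 2.0) to (4.8, 3.3), a distance of √(0.8² + 1.3²) ≈ 1.5.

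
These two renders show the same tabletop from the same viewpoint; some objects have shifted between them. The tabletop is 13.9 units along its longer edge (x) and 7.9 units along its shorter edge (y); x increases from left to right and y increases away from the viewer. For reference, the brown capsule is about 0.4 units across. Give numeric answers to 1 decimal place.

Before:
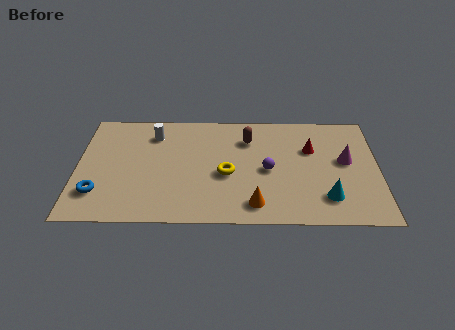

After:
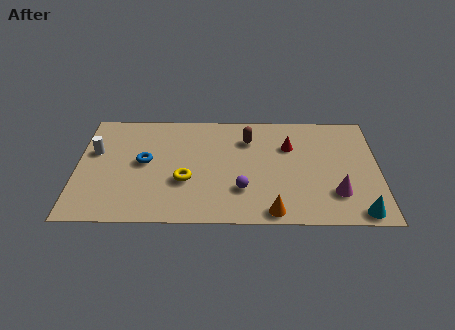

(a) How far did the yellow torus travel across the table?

2.0

The yellow torus was near (6.9, 3.4) before and (5.0, 2.9) after, so it travelled √(1.9² + 0.5²) ≈ 2.0 units.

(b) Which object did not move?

the brown capsule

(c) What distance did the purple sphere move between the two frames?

1.8

The purple sphere was near (8.8, 3.7) before and (7.6, 2.3) after, so it travelled √(1.2² + 1.4²) ≈ 1.8 units.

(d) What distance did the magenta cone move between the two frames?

2.4

The magenta cone moved from about (12.4, 4.4) to (11.9, 2.1), a distance of √(0.5² + 2.3²) ≈ 2.4.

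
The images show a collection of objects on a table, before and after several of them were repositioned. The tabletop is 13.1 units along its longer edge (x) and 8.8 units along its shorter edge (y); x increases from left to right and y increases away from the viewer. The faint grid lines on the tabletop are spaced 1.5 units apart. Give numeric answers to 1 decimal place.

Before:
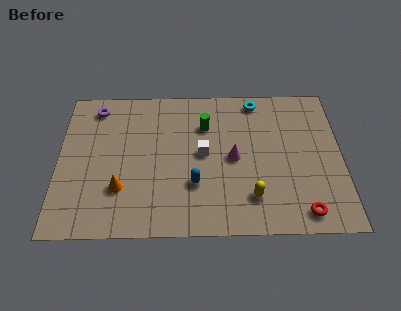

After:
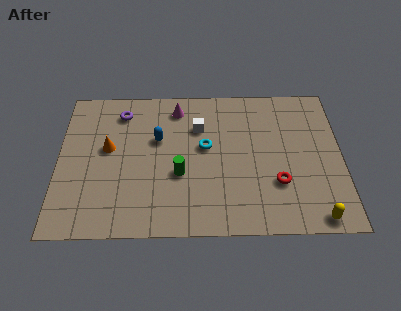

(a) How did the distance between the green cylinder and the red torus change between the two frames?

-2.3

Before: roughly 6.8 units apart; after: 4.5. That's 2.3 units closer together.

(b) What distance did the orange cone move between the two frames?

2.5

From (2.9, 2.6) to (2.3, 5.0), the orange cone covered √(0.6² + 2.4²) ≈ 2.5 units.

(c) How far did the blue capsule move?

3.2

The blue capsule was near (6.3, 2.8) before and (4.6, 5.5) after, so it travelled √(1.7² + 2.7²) ≈ 3.2 units.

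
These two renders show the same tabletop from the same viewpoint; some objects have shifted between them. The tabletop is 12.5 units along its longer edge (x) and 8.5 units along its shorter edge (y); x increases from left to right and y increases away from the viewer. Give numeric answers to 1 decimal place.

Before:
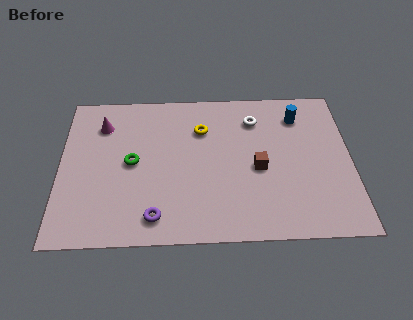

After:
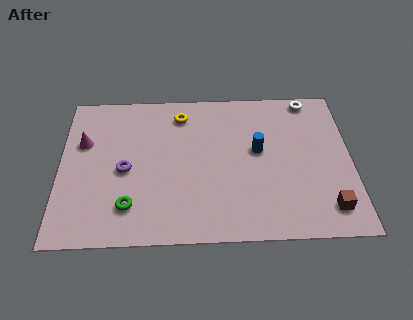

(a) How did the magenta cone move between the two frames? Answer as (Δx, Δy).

(-0.8, -1.0)

The magenta cone started near (1.8, 6.5) and ended near (1.0, 5.5).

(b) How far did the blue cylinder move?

2.6

The blue cylinder moved from about (10.3, 6.7) to (8.5, 4.8), a distance of √(1.8² + 1.9²) ≈ 2.6.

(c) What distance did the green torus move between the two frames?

2.4

From (3.1, 4.3) to (3.0, 1.9), the green torus covered √(0.1² + 2.4²) ≈ 2.4 units.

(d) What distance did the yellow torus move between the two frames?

1.3

The yellow torus moved from about (6.1, 6.1) to (5.2, 7.0), a distance of √(0.9² + 0.9²) ≈ 1.3.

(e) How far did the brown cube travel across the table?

3.7

The brown cube was near (8.5, 3.8) before and (11.4, 1.5) after, so it travelled √(2.9² + 2.3²) ≈ 3.7 units.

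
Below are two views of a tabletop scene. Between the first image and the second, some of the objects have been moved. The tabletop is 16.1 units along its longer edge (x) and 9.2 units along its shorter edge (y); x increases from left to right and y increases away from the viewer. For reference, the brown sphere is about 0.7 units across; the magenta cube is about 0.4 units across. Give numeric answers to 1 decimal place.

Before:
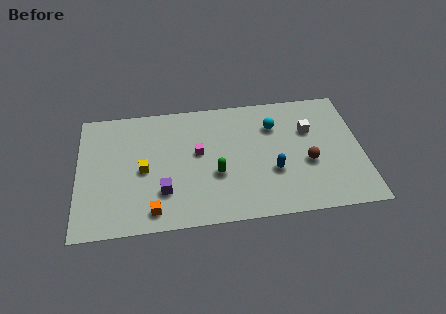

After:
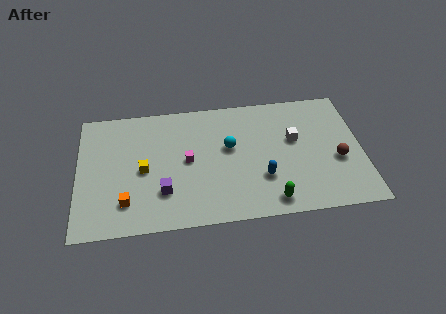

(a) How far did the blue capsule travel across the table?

0.7

From (11.0, 3.3) to (10.4, 2.9), the blue capsule covered √(0.6² + 0.4²) ≈ 0.7 units.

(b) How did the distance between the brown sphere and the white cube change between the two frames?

+0.6

The distance was about 2.4 in the first image and 3.0 in the second, so they moved 0.6 units further apart.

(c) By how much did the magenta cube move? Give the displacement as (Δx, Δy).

(-0.6, -0.5)

The magenta cube started near (6.8, 5.2) and ended near (6.2, 4.7).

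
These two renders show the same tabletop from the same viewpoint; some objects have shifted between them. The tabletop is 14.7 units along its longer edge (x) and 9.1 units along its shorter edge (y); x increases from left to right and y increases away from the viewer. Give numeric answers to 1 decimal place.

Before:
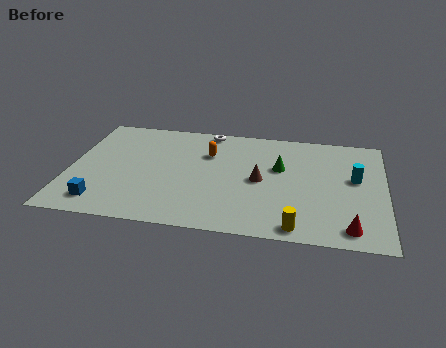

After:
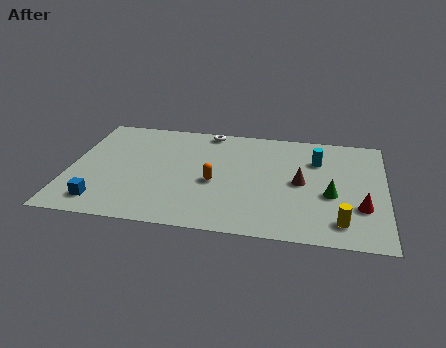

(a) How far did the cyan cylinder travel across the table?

2.2

From (13.3, 5.2) to (11.5, 6.5), the cyan cylinder covered √(1.8² + 1.3²) ≈ 2.2 units.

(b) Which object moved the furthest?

the green cone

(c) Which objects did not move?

the blue cube and the white torus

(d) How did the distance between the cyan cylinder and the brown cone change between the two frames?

-2.4

They were about 4.5 units apart before and 2.1 after — 2.4 units closer together.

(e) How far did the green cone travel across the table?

3.1

The green cone moved from about (9.8, 5.6) to (12.2, 3.7), a distance of √(2.4² + 1.9²) ≈ 3.1.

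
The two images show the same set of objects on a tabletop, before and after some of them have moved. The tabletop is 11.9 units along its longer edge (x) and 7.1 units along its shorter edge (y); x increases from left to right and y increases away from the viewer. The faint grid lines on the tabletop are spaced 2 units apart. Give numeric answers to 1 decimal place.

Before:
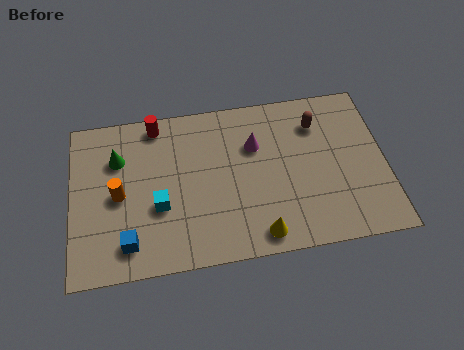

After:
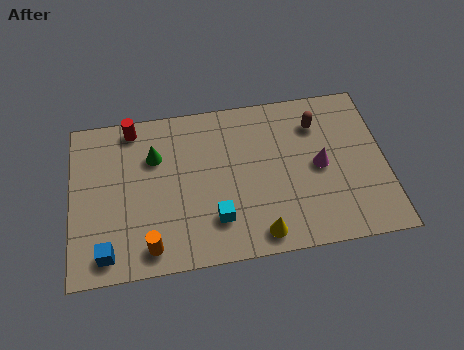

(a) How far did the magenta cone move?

2.7

From (7.0, 4.8) to (9.4, 3.5), the magenta cone covered √(2.4² + 1.3²) ≈ 2.7 units.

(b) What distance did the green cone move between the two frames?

1.4

The green cone moved from about (1.8, 5.0) to (3.2, 4.9), a distance of √(1.4² + 0.1²) ≈ 1.4.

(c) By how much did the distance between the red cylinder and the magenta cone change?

+3.5

The distance was about 4.0 in the first image and 7.5 in the second, so they moved 3.5 units further apart.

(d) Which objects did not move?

the brown capsule and the yellow cone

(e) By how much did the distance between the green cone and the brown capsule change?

-1.4

Before: roughly 7.6 units apart; after: 6.2. That's 1.4 units closer together.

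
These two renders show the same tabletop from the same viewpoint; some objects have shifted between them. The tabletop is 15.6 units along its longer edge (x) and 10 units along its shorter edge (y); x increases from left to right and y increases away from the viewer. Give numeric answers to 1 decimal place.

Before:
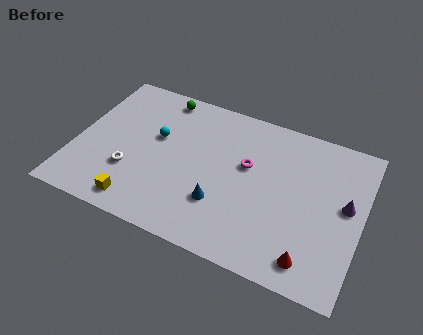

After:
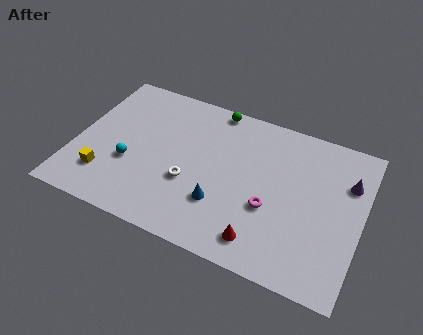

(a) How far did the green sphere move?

2.9

From (4.2, 8.9) to (7.1, 9.2), the green sphere covered √(2.9² + 0.3²) ≈ 2.9 units.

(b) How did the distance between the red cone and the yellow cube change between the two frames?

-0.6

Before: roughly 9.3 units apart; after: 8.7. That's 0.6 units closer together.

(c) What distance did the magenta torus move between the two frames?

2.7

The magenta torus was near (9.3, 6.0) before and (10.8, 3.8) after, so it travelled √(1.5² + 2.2²) ≈ 2.7 units.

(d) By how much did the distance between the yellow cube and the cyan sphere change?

-2.9

The distance was about 4.7 in the first image and 1.8 in the second, so they moved 2.9 units closer together.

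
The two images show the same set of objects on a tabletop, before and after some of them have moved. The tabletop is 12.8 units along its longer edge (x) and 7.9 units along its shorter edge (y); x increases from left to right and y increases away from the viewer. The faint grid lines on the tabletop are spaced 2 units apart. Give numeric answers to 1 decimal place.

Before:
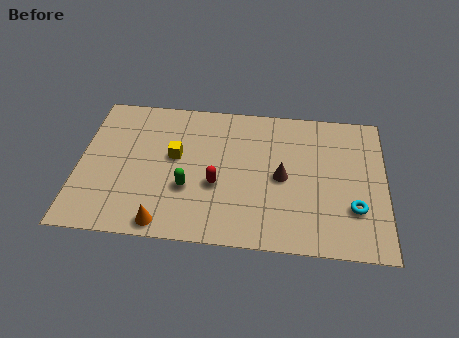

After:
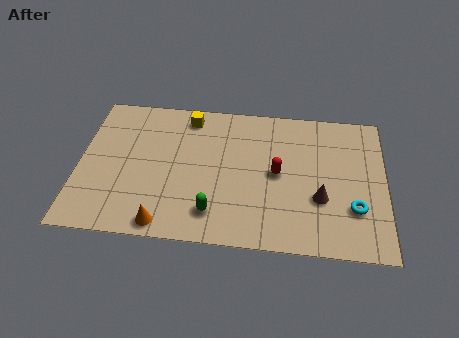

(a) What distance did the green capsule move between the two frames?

1.6

From (4.6, 2.8) to (5.7, 1.6), the green capsule covered √(1.1² + 1.2²) ≈ 1.6 units.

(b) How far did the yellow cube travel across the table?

2.4

From (4.0, 4.5) to (4.5, 6.8), the yellow cube covered √(0.5² + 2.3²) ≈ 2.4 units.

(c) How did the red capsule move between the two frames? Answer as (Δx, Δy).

(2.5, 0.9)

The red capsule started near (5.8, 3.1) and ended near (8.3, 4.0).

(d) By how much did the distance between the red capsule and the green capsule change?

+2.3

Before: roughly 1.2 units apart; after: 3.5. That's 2.3 units further apart.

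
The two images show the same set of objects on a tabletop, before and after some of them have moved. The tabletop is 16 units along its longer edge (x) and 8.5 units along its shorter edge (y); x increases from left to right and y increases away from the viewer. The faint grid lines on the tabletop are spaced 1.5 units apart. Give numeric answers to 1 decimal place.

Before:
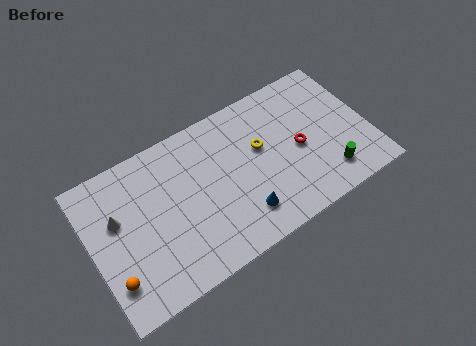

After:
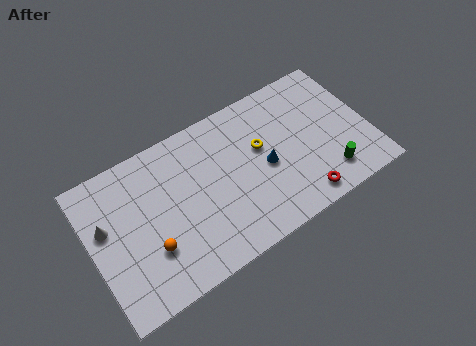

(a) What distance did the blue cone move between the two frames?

2.6

The blue cone moved from about (8.3, 1.9) to (10.0, 3.9), a distance of √(1.7² + 2.0²) ≈ 2.6.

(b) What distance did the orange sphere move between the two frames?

2.3

From (0.9, 2.1) to (3.1, 2.7), the orange sphere covered √(2.2² + 0.6²) ≈ 2.3 units.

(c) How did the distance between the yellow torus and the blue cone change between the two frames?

-2.4

They were about 3.6 units apart before and 1.2 after — 2.4 units closer together.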